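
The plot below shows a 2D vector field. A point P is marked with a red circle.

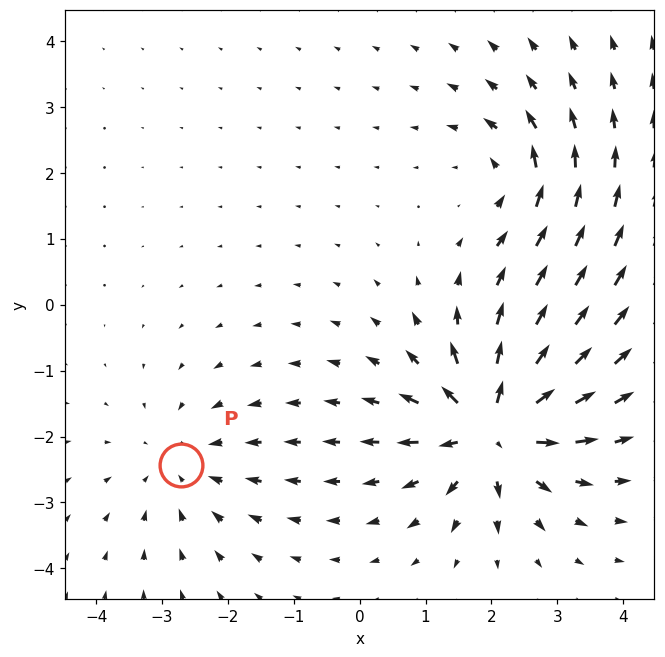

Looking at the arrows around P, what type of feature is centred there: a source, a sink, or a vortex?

sink

At P (-2.7, -2.4) the arrows converge inward. Divergence about -2, curl ≈0 — negative divergence with near-zero curl is a sink.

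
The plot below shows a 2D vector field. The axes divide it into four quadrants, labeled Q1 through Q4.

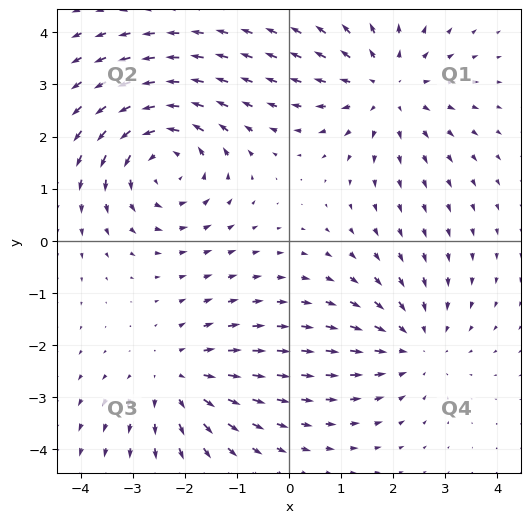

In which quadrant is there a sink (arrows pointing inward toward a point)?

Q4

The sink sits at approximately (2.4, -2.0), which lies in quadrant Q4. The divergence there is about -2, negative as expected for a sink.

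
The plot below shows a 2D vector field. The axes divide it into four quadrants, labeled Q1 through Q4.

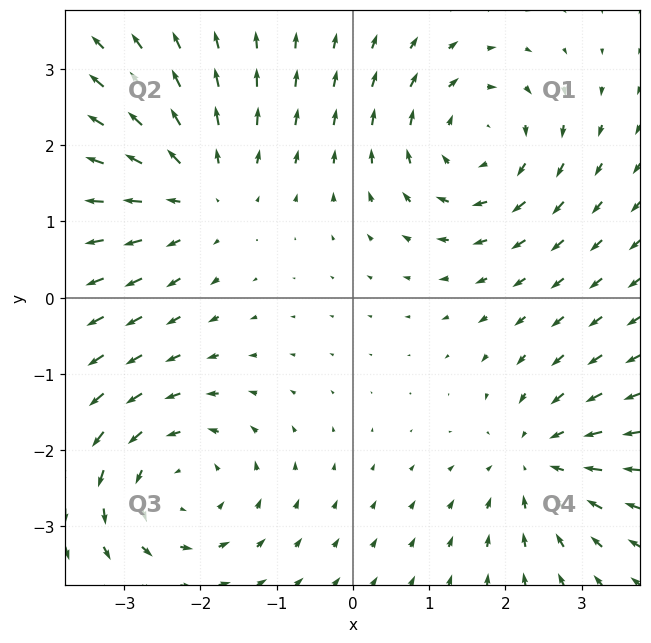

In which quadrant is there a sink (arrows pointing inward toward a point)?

Q4

The sink sits at approximately (2.4, -2.1), which lies in quadrant Q4. The divergence there is about -4, negative as expected for a sink.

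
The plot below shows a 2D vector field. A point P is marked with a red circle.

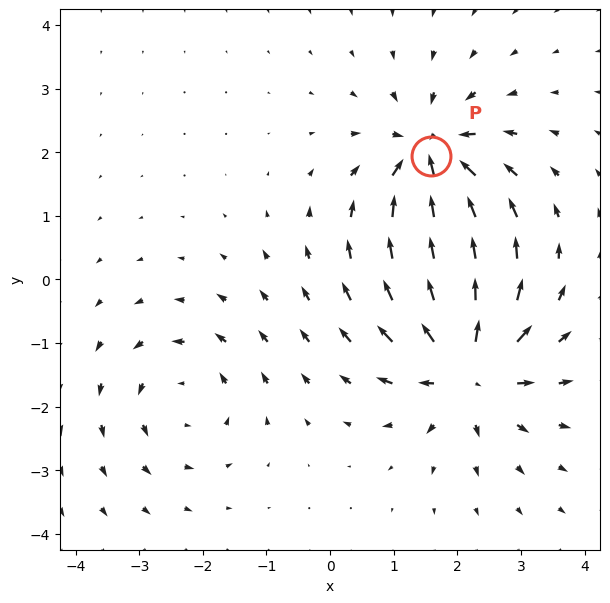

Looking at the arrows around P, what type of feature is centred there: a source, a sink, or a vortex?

At P (1.6, 1.9) the arrows converge inward. Divergence about -6, curl ≈0 — negative divergence with near-zero curl is a sink.

sink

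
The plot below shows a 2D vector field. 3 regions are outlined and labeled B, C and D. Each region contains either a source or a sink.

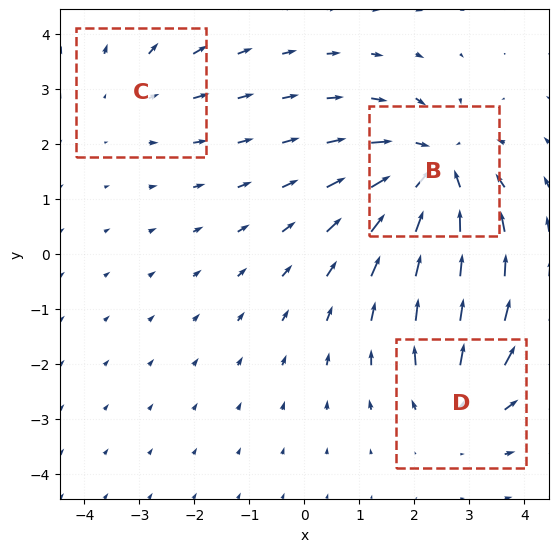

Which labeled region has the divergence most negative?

B

Divergence at each region's feature centre — B: about -5, C: about +2, D: about +3. Region B is most negative.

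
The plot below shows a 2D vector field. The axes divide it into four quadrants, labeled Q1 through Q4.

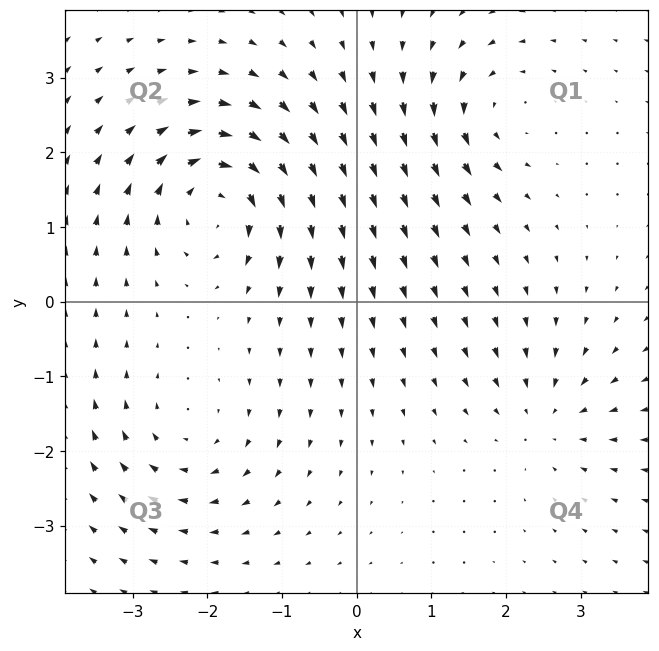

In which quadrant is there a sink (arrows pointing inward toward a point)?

Q4

The sink sits at approximately (2.6, -1.5), which lies in quadrant Q4. The divergence there is about -3, negative as expected for a sink.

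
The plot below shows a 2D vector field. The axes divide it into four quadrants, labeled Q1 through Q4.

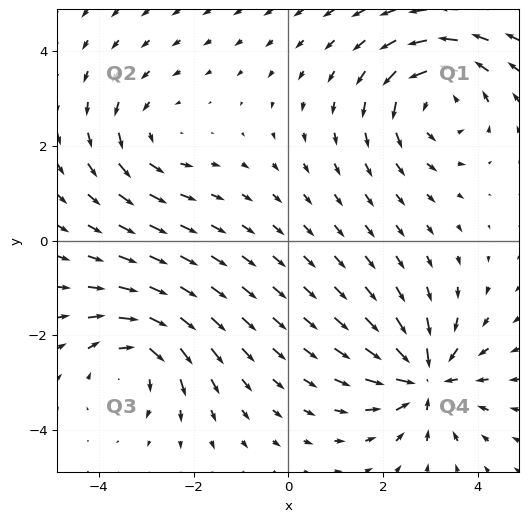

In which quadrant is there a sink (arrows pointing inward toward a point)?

Q4

The sink sits at approximately (2.9, -2.9), which lies in quadrant Q4. The divergence there is about -6, negative as expected for a sink.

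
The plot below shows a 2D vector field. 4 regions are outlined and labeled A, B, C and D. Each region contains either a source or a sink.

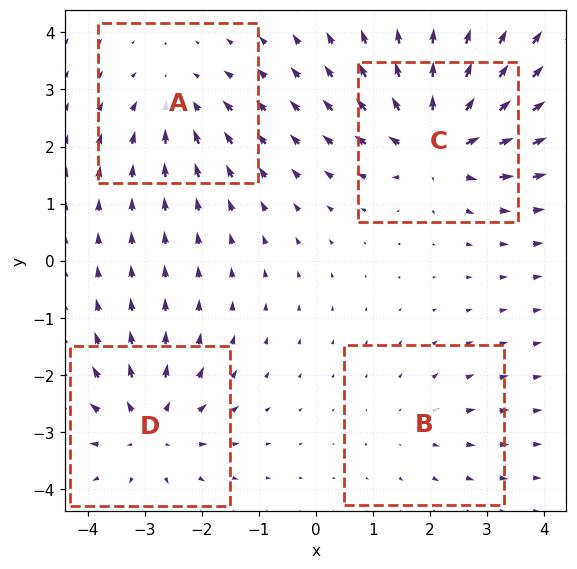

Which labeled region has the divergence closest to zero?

Divergence at each region's feature centre — A: about -4, B: about +2, C: about +7, D: about +5. Region B is closest to zero.

B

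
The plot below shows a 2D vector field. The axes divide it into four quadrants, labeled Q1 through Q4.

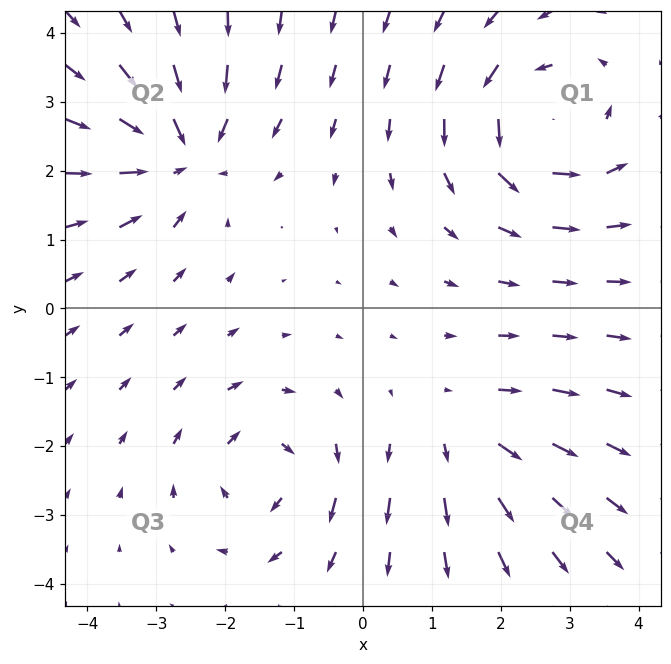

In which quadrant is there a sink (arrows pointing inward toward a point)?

The sink sits at approximately (-2.7, 2.3), which lies in quadrant Q2. The divergence there is about -5, negative as expected for a sink.

Q2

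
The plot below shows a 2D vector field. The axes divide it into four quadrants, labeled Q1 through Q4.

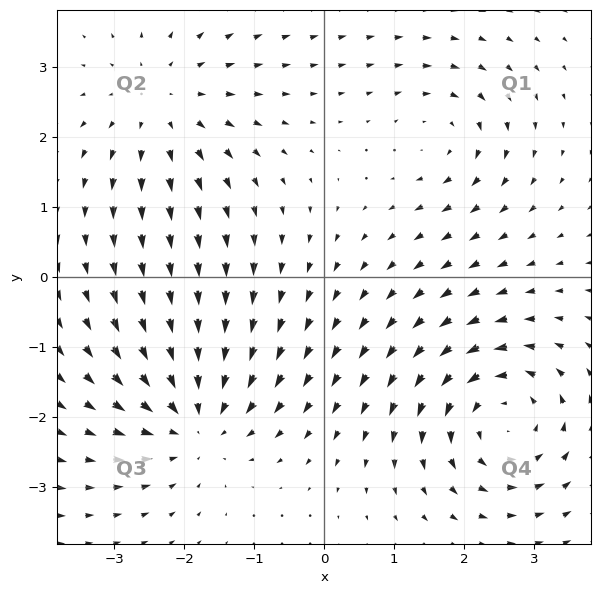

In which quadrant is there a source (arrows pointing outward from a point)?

Q2

The source sits at approximately (-2.3, 2.5), which lies in quadrant Q2. The divergence there is about +3, positive as expected for a source.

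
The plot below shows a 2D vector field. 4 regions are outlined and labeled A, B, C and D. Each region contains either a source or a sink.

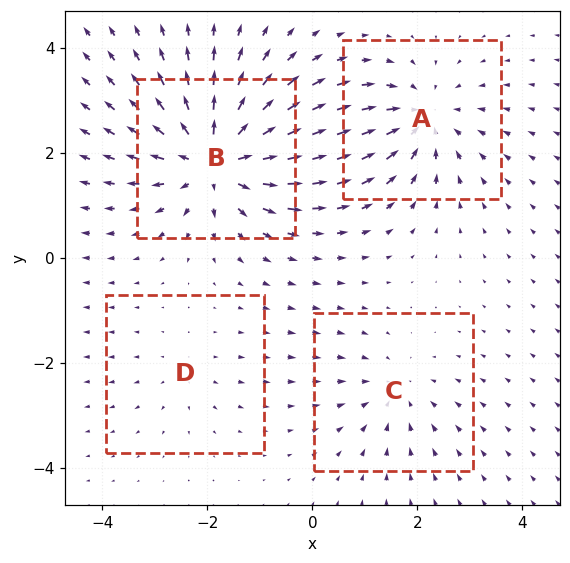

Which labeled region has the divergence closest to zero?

Divergence at each region's feature centre — A: about -4, B: about +7, C: about -3, D: about +2. Region D is closest to zero.

D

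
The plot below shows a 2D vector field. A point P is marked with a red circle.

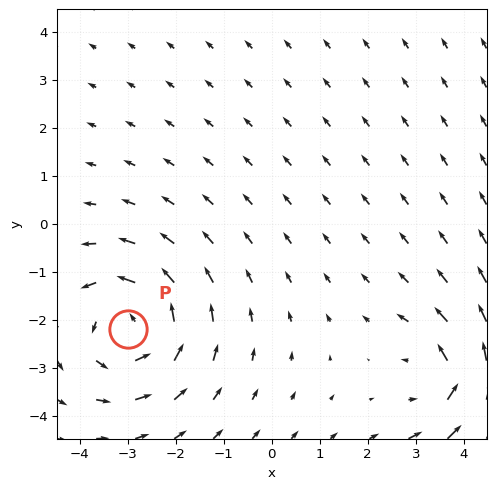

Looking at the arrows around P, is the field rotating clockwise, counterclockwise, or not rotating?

counterclockwise

Near P at (-3.0, -2.2) the arrows circulate counterclockwise. The curl (z-component) there is about +4; positive curl means counterclockwise rotation.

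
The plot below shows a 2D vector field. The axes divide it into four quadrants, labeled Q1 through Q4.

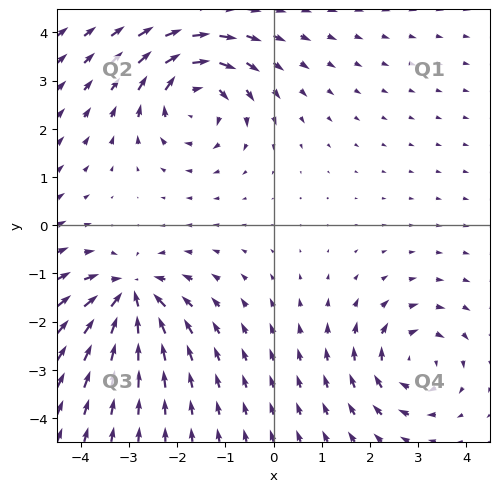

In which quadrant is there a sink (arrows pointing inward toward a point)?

The sink sits at approximately (-3.0, -1.5), which lies in quadrant Q3. The divergence there is about -6, negative as expected for a sink.

Q3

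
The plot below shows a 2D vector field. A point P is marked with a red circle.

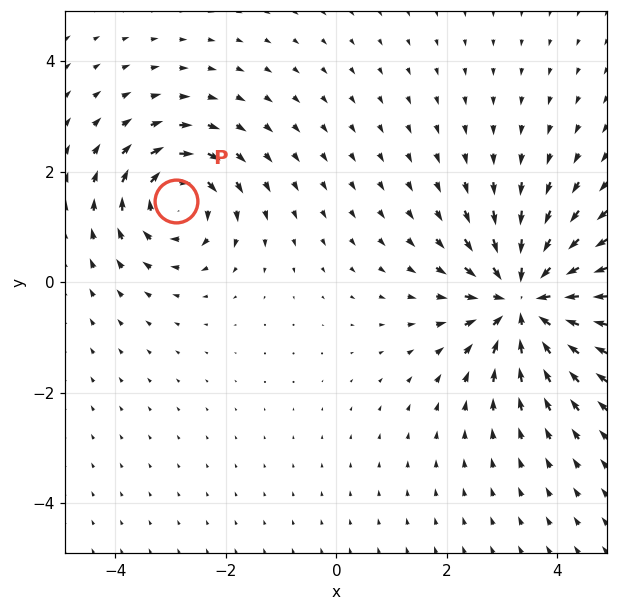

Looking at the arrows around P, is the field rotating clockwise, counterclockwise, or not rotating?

Near P at (-2.9, 1.5) the arrows circulate clockwise. The curl (z-component) there is about -4; negative curl means clockwise rotation.

clockwise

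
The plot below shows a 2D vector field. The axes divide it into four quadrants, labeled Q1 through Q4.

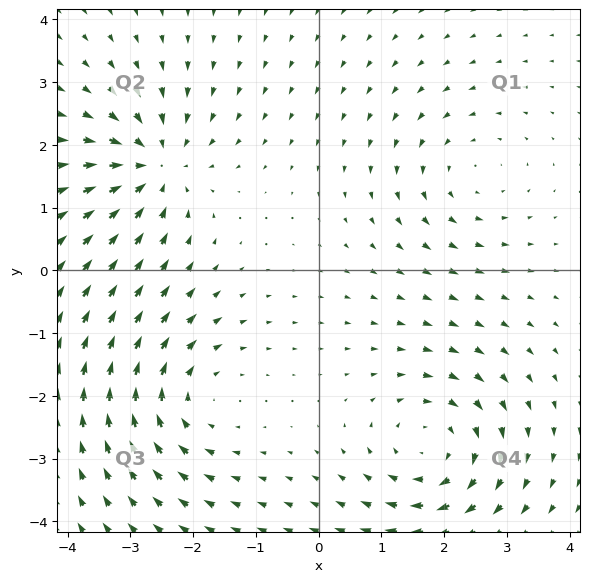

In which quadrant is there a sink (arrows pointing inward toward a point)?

The sink sits at approximately (-2.6, 1.7), which lies in quadrant Q2. The divergence there is about -5, negative as expected for a sink.

Q2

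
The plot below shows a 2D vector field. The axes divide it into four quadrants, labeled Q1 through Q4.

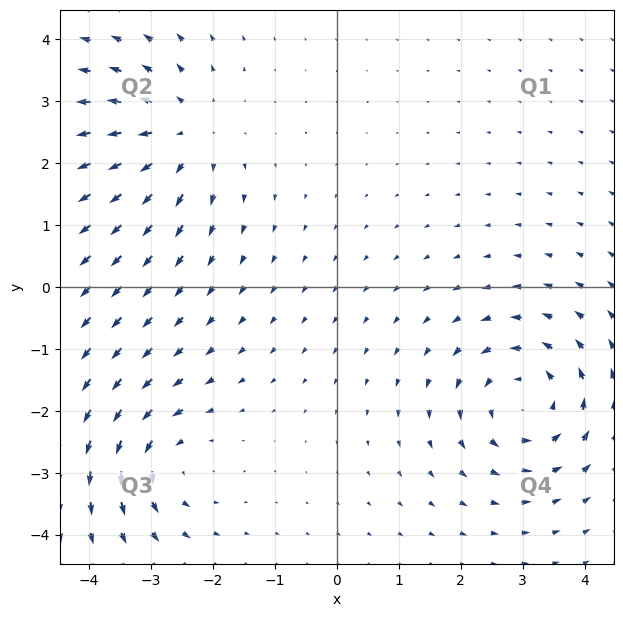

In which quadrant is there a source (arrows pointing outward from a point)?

Q2

The source sits at approximately (-2.5, 2.5), which lies in quadrant Q2. The divergence there is about +4, positive as expected for a source.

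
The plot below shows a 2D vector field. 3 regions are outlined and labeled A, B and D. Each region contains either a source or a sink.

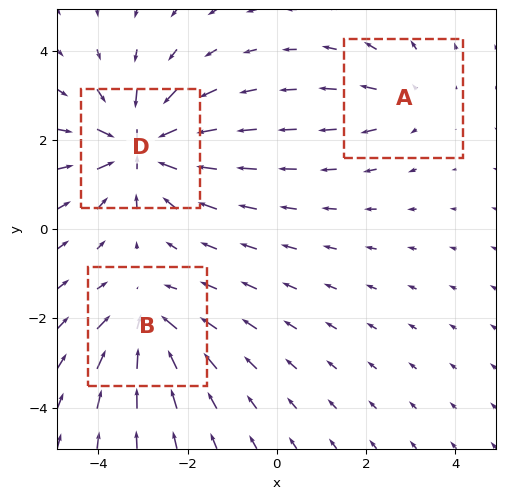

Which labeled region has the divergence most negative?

Divergence at each region's feature centre — A: about +2, B: about -3, D: about -5. Region D is most negative.

D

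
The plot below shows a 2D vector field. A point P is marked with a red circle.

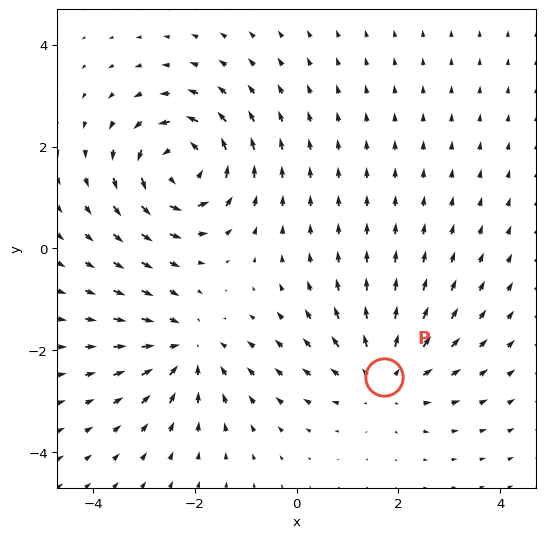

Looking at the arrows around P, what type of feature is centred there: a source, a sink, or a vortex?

source

At P (1.7, -2.5) the arrows spread outward. Divergence about +3, curl ≈0 — positive divergence with near-zero curl is a source.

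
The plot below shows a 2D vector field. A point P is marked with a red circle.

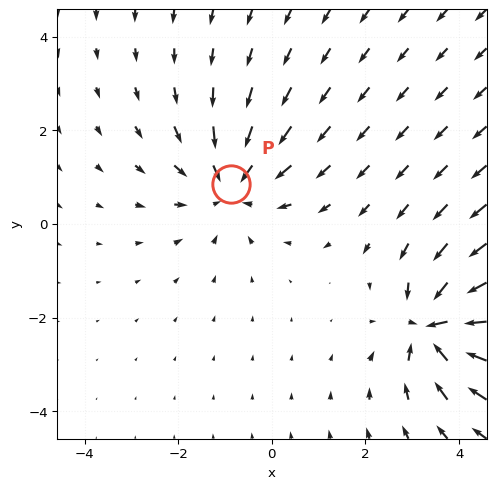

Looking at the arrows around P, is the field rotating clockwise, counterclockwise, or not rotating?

Near P at (-0.9, 0.9) the arrows show no circulation. The curl there is ≈0.

not rotating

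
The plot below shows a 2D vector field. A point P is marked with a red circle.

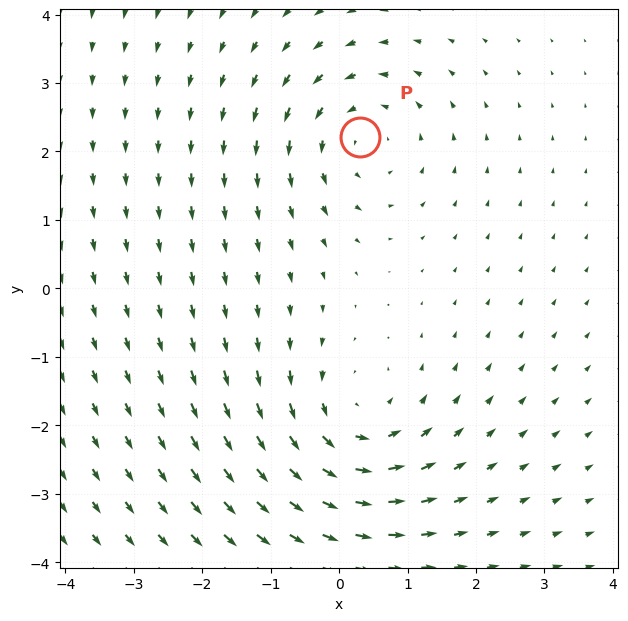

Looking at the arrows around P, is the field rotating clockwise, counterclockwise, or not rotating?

Near P at (0.3, 2.2) the arrows circulate counterclockwise. The curl (z-component) there is about +2; positive curl means counterclockwise rotation.

counterclockwise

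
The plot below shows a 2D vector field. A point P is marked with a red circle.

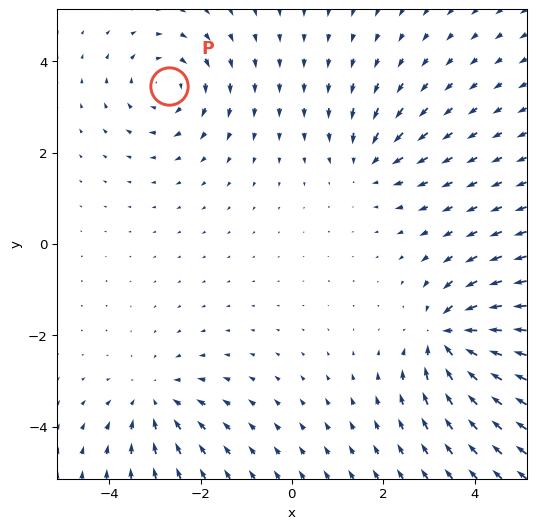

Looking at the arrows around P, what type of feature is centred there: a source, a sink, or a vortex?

vortex

At P (-2.7, 3.5) the arrows circulate clockwise. Divergence ≈0, curl about -4 — near-zero divergence with nonzero curl is a vortex.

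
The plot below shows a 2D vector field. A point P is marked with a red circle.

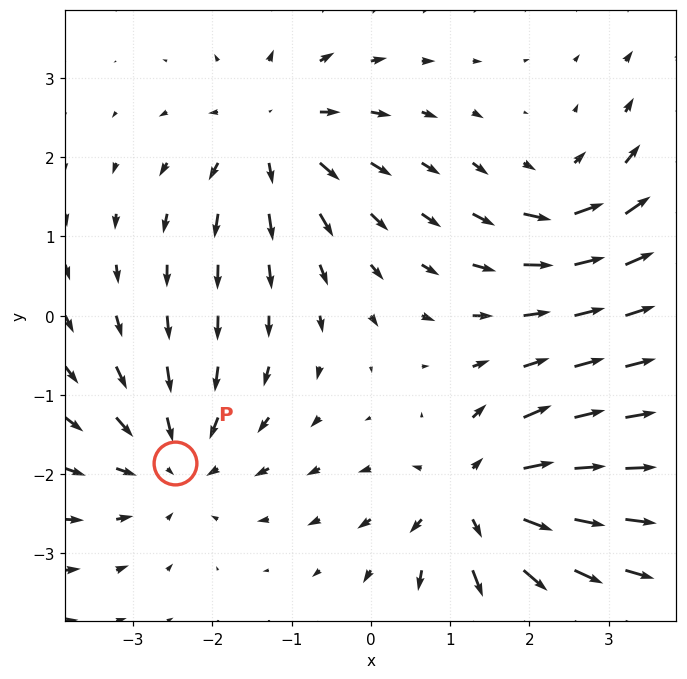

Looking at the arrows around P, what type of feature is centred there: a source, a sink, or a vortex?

At P (-2.5, -1.9) the arrows converge inward. Divergence about -3, curl ≈0 — negative divergence with near-zero curl is a sink.

sink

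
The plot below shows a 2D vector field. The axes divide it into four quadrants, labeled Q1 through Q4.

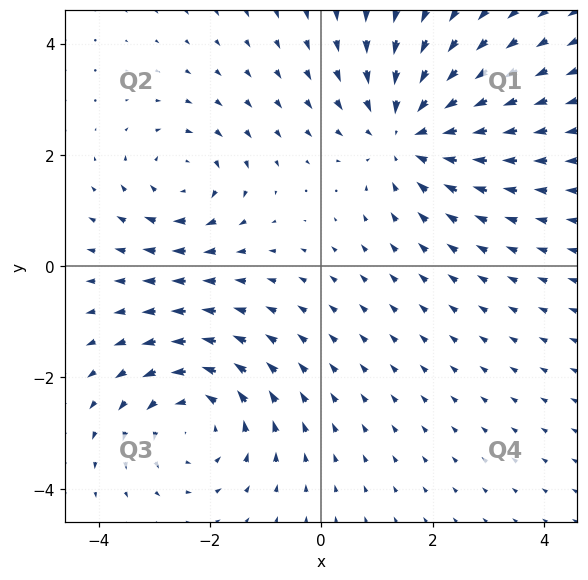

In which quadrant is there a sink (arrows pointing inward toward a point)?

Q1

The sink sits at approximately (1.6, 2.4), which lies in quadrant Q1. The divergence there is about -4, negative as expected for a sink.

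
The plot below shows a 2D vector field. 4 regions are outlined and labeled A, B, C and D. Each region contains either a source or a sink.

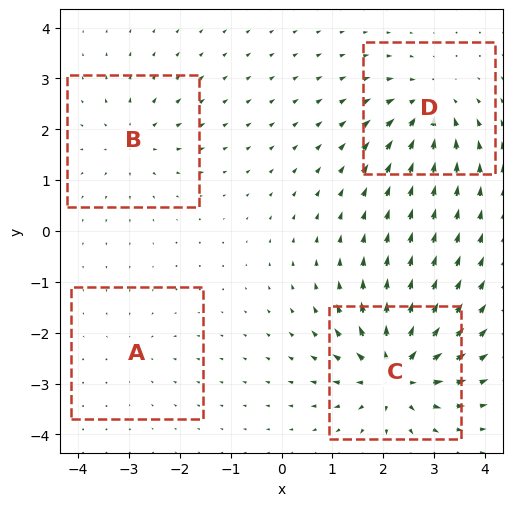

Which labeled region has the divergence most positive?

C

Divergence at each region's feature centre — A: about -3, B: about +4, C: about +9, D: about -6. Region C is most positive.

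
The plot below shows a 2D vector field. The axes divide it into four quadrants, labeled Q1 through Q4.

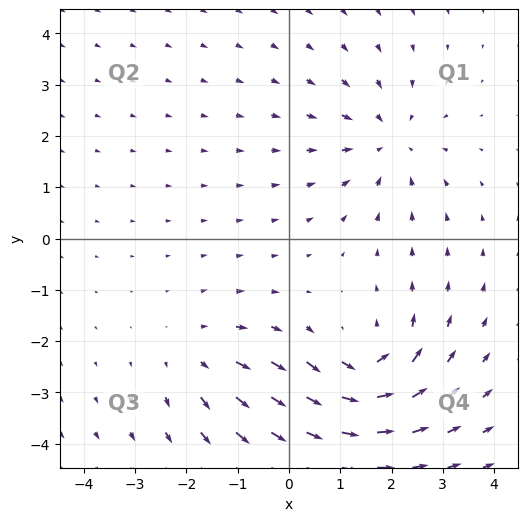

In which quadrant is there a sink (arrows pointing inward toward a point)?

The sink sits at approximately (1.9, 1.9), which lies in quadrant Q1. The divergence there is about -3, negative as expected for a sink.

Q1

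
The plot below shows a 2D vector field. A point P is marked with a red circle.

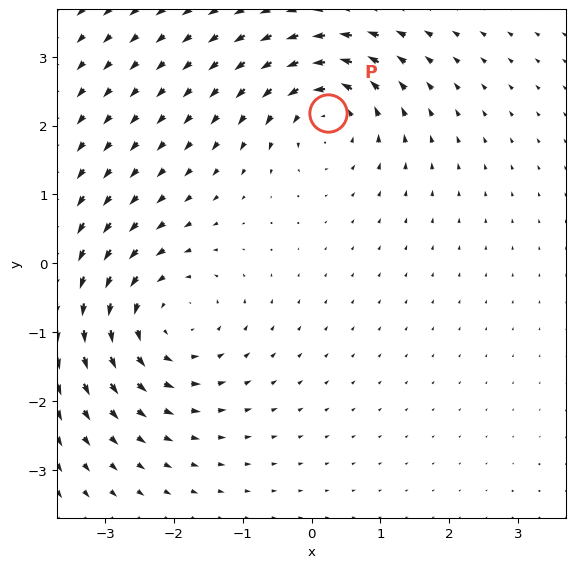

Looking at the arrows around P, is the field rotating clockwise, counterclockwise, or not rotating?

counterclockwise

Near P at (0.2, 2.2) the arrows circulate counterclockwise. The curl (z-component) there is about +5; positive curl means counterclockwise rotation.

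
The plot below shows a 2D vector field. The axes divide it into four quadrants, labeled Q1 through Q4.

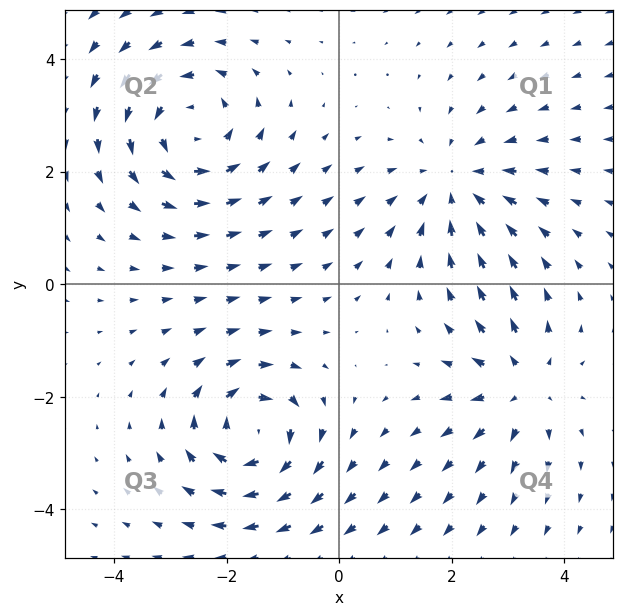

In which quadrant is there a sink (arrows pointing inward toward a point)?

Q1

The sink sits at approximately (2.1, 1.8), which lies in quadrant Q1. The divergence there is about -3, negative as expected for a sink.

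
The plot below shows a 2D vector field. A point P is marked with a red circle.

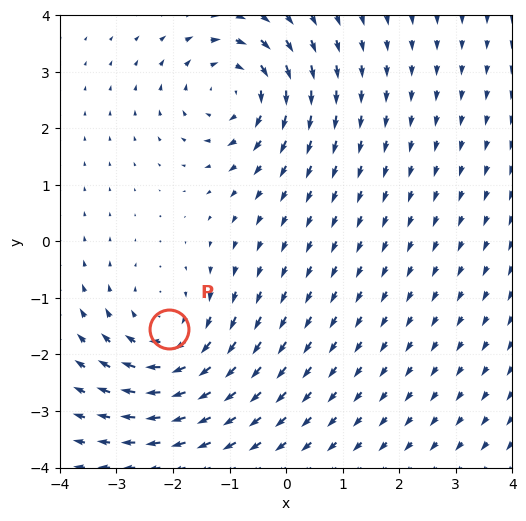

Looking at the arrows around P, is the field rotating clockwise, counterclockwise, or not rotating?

clockwise

Near P at (-2.1, -1.6) the arrows circulate clockwise. The curl (z-component) there is about -3; negative curl means clockwise rotation.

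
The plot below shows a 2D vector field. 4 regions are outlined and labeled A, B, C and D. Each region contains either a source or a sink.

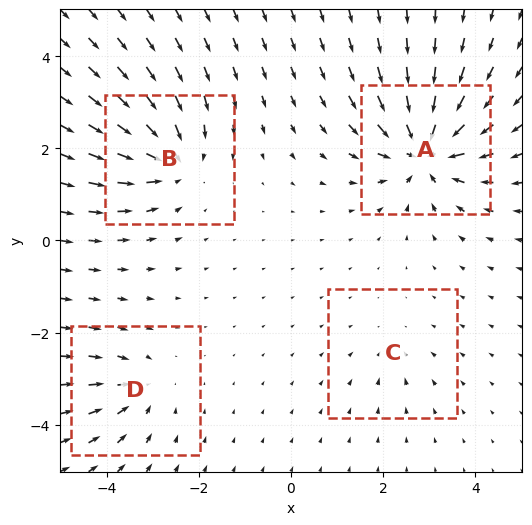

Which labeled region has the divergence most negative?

Divergence at each region's feature centre — A: about -9, B: about -6, C: about -2, D: about -4. Region A is most negative.

A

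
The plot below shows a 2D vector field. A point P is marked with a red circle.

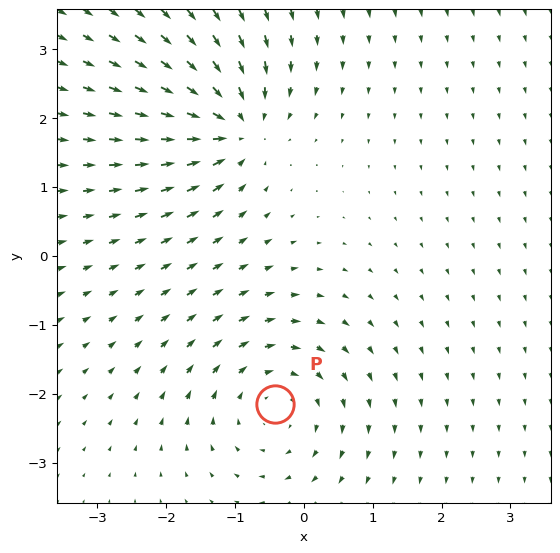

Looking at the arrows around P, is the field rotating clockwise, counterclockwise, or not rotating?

clockwise

Near P at (-0.4, -2.2) the arrows circulate clockwise. The curl (z-component) there is about -3; negative curl means clockwise rotation.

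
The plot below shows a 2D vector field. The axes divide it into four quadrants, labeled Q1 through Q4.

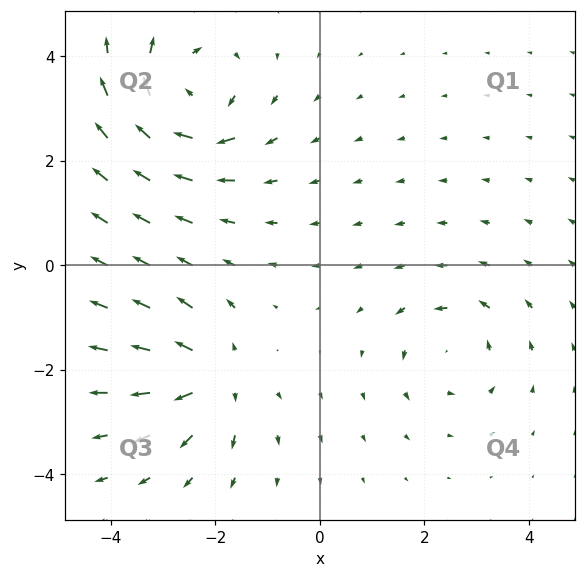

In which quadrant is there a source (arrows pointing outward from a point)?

Q3

The source sits at approximately (-2.0, -2.1), which lies in quadrant Q3. The divergence there is about +5, positive as expected for a source.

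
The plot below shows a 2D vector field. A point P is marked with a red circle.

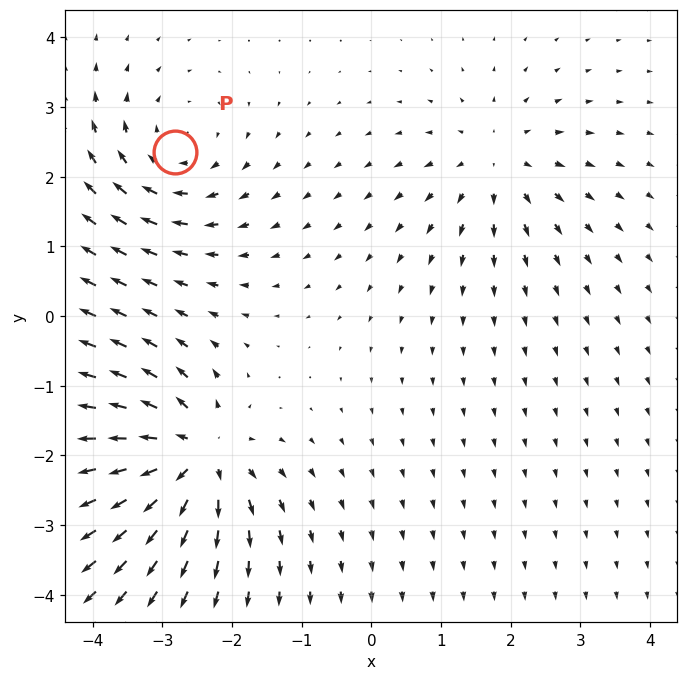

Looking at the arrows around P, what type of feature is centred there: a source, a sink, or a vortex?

At P (-2.8, 2.4) the arrows circulate clockwise. Divergence ≈0, curl about -3 — near-zero divergence with nonzero curl is a vortex.

vortex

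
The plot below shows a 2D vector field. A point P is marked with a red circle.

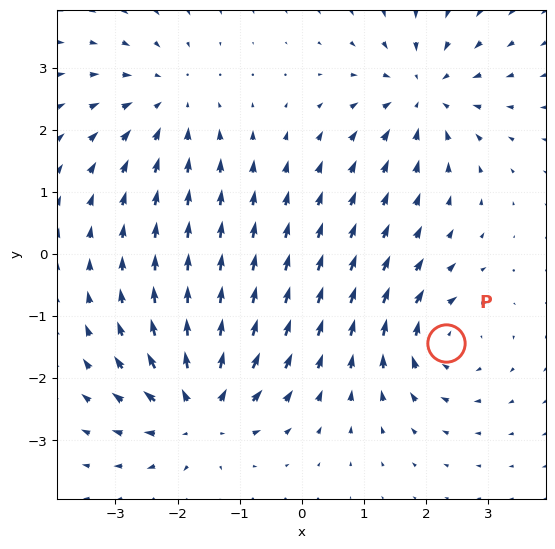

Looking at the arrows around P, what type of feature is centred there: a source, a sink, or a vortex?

At P (2.3, -1.4) the arrows circulate clockwise. Divergence ≈0, curl about -5 — near-zero divergence with nonzero curl is a vortex.

vortex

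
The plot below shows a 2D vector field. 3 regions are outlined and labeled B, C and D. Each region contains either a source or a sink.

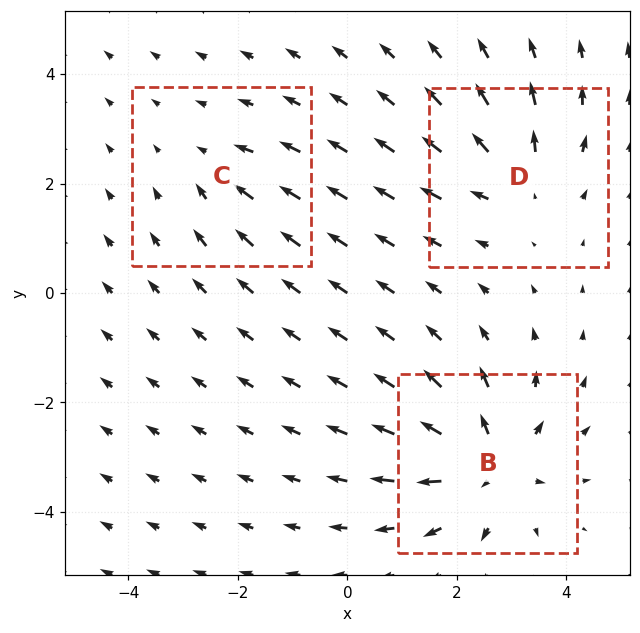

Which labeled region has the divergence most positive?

B

Divergence at each region's feature centre — B: about +5, C: about -2, D: about +3. Region B is most positive.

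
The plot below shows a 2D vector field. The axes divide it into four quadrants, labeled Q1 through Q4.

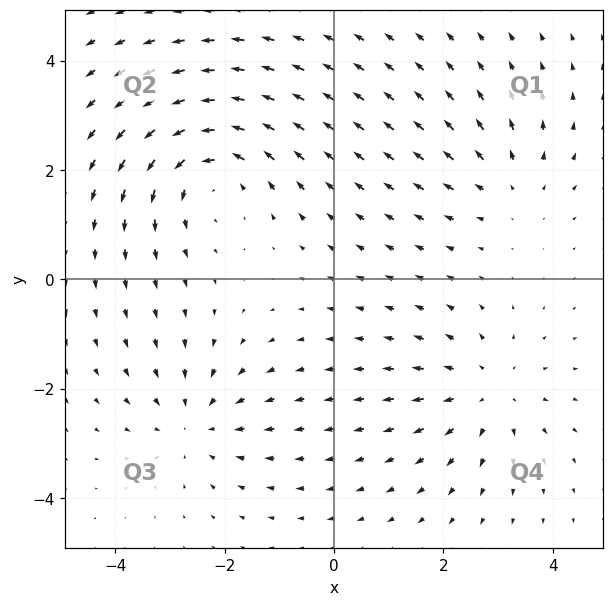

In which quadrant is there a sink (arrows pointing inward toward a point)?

Q3

The sink sits at approximately (-2.5, -2.6), which lies in quadrant Q3. The divergence there is about -3, negative as expected for a sink.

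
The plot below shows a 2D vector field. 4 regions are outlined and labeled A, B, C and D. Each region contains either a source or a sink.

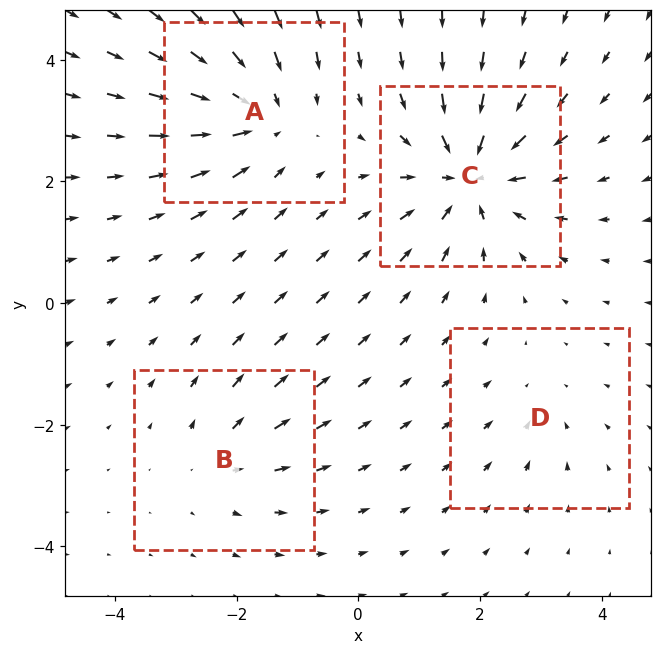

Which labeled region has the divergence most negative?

C

Divergence at each region's feature centre — A: about -6, B: about +3, C: about -7, D: about -2. Region C is most negative.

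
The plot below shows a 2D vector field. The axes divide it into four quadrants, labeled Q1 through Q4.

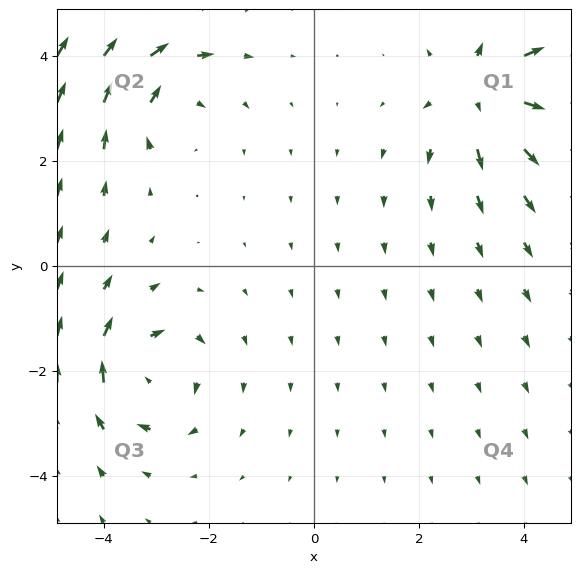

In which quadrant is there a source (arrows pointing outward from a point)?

The source sits at approximately (3.3, 3.3), which lies in quadrant Q1. The divergence there is about +4, positive as expected for a source.

Q1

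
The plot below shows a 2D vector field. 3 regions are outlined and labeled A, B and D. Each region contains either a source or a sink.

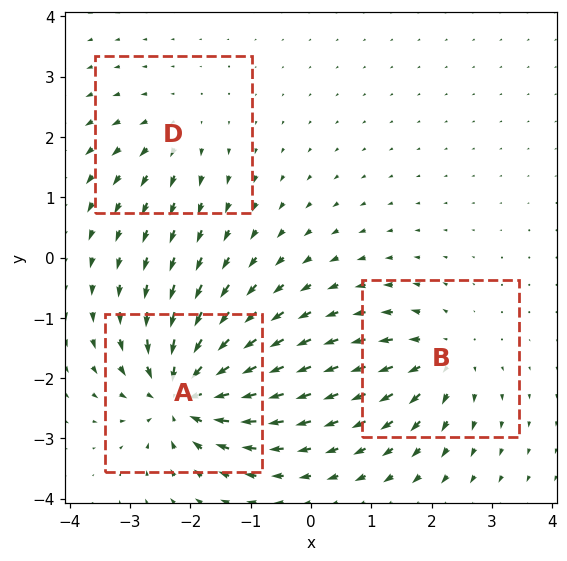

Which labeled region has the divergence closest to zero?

D

Divergence at each region's feature centre — A: about -7, B: about +4, D: about +3. Region D is closest to zero.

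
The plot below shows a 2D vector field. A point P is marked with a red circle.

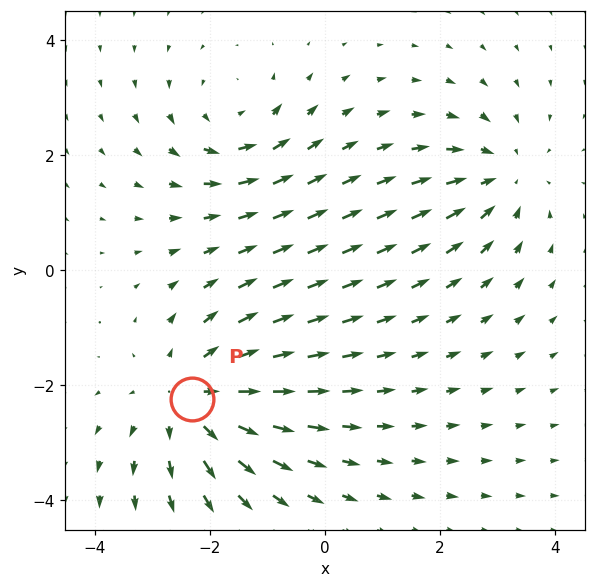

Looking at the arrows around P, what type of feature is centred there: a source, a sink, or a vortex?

At P (-2.3, -2.2) the arrows spread outward. Divergence about +4, curl ≈0 — positive divergence with near-zero curl is a source.

source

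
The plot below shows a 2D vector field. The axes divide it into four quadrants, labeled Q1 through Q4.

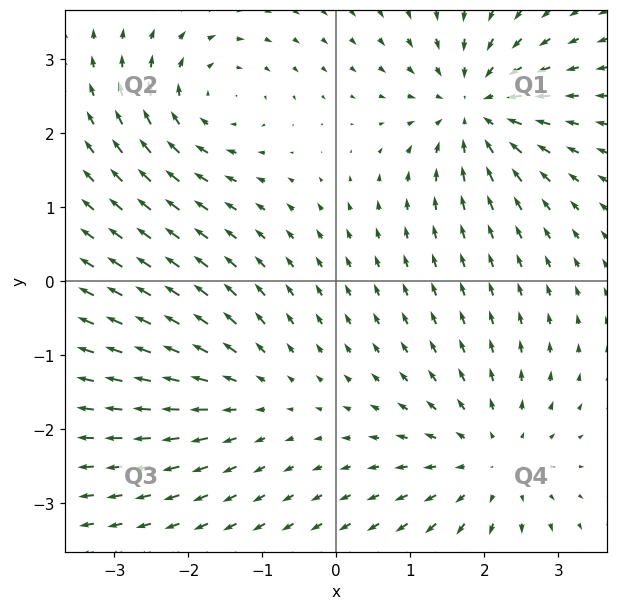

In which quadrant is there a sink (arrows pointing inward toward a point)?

The sink sits at approximately (1.9, 2.3), which lies in quadrant Q1. The divergence there is about -6, negative as expected for a sink.

Q1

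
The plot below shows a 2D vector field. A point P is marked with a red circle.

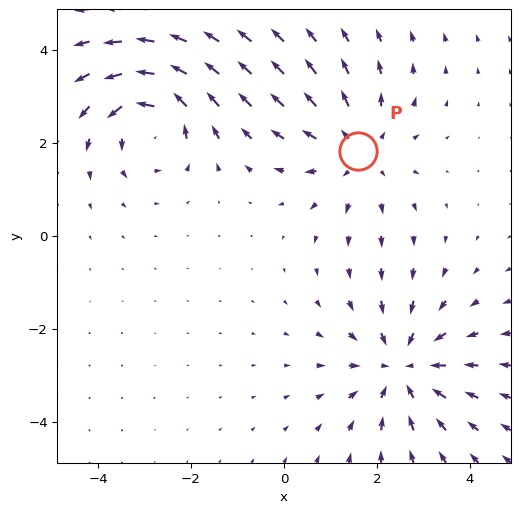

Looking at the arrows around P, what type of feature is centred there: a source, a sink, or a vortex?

At P (1.6, 1.8) the arrows spread outward. Divergence about +3, curl ≈0 — positive divergence with near-zero curl is a source.

source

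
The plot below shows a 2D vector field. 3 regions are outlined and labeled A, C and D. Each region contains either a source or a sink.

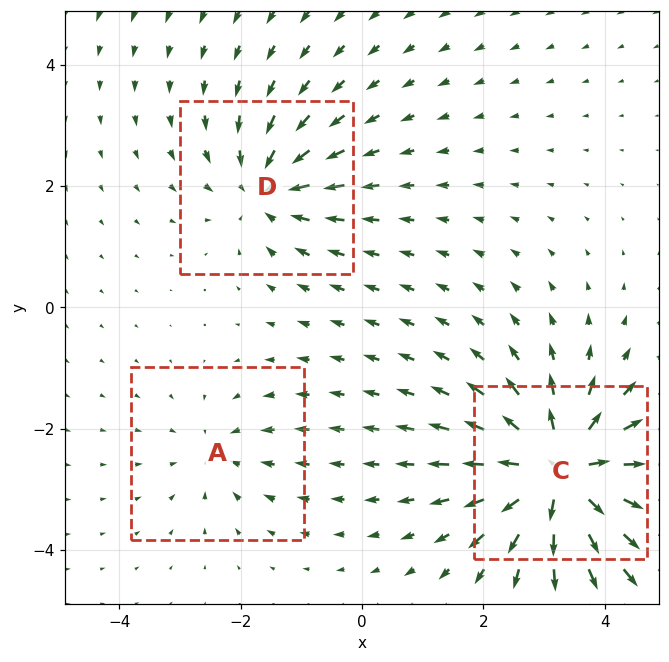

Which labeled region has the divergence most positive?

Divergence at each region's feature centre — A: about -2, C: about +6, D: about -4. Region C is most positive.

C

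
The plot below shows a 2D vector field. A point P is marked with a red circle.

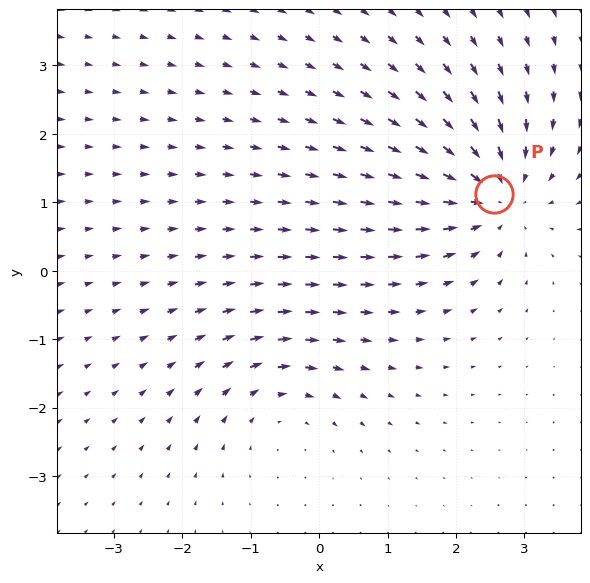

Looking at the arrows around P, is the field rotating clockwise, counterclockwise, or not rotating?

not rotating

Near P at (2.6, 1.1) the arrows show no circulation. The curl there is ≈0.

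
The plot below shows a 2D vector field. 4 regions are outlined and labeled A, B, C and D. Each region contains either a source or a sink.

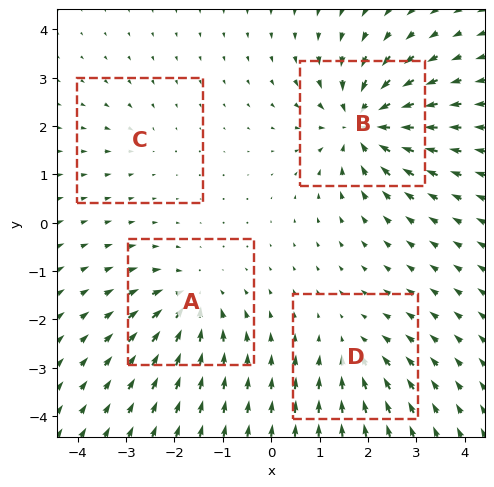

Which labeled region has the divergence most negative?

B

Divergence at each region's feature centre — A: about -6, B: about -9, C: about -2, D: about -4. Region B is most negative.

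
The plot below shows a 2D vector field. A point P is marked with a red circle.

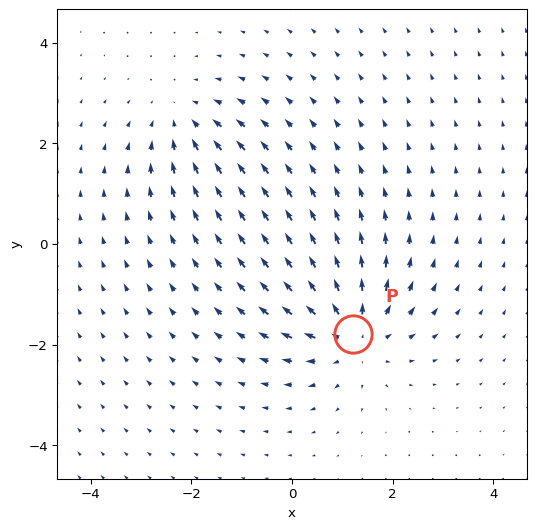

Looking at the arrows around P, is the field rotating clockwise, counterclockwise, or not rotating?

Near P at (1.2, -1.8) the arrows show no circulation. The curl there is ≈0.

not rotating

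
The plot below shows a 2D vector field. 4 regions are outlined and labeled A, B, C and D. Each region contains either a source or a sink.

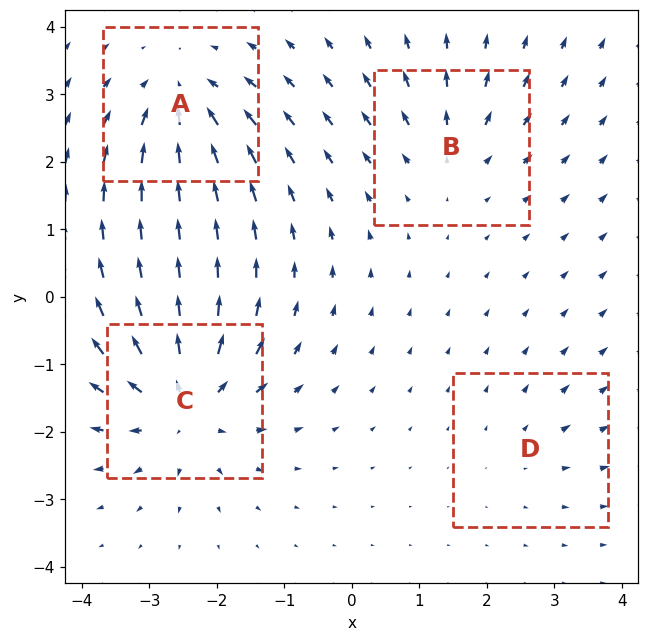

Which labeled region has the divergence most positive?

Divergence at each region's feature centre — A: about -5, B: about +4, C: about +7, D: about +2. Region C is most positive.

C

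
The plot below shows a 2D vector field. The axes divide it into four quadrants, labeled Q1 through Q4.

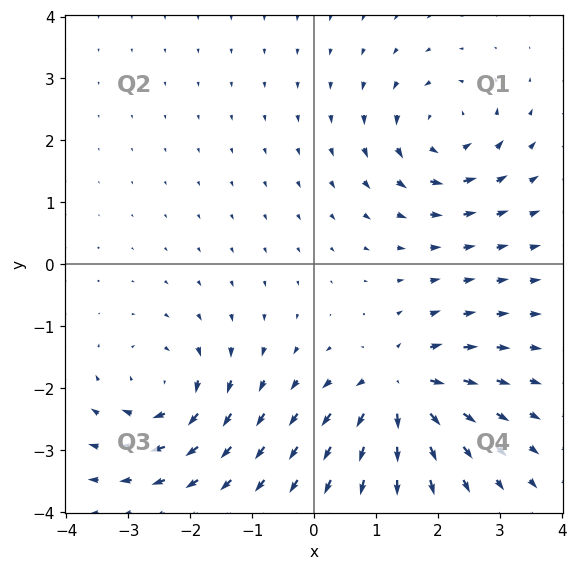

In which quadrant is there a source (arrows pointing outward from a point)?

The source sits at approximately (1.4, -2.0), which lies in quadrant Q4. The divergence there is about +7, positive as expected for a source.

Q4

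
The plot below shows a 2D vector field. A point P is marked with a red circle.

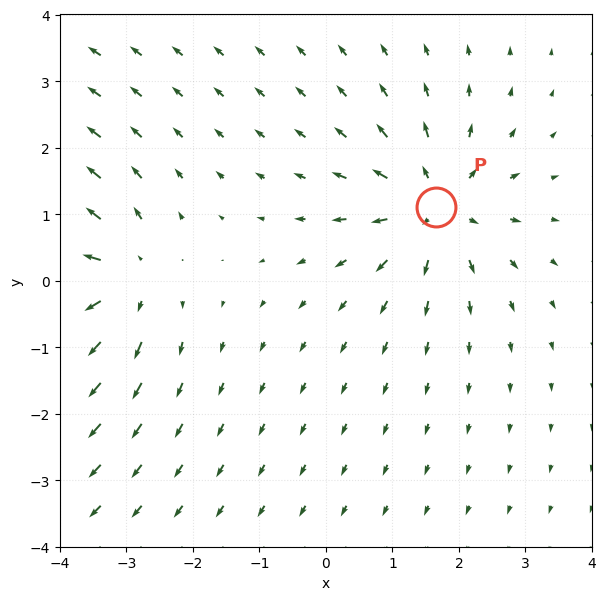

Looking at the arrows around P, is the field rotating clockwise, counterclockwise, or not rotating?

not rotating

Near P at (1.7, 1.1) the arrows show no circulation. The curl there is ≈0.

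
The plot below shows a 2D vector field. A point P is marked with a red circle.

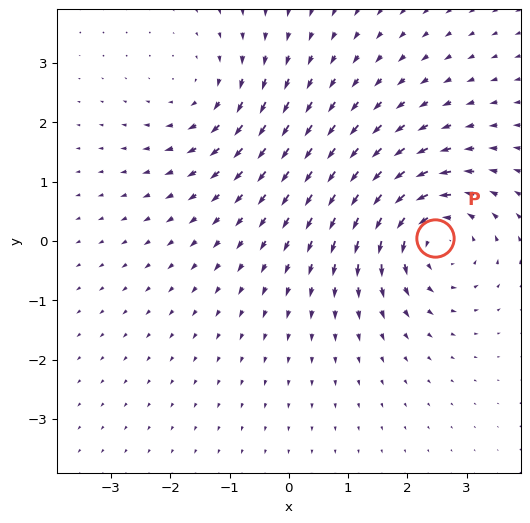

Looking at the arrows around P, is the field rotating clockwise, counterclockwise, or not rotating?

counterclockwise

Near P at (2.5, 0.1) the arrows circulate counterclockwise. The curl (z-component) there is about +5; positive curl means counterclockwise rotation.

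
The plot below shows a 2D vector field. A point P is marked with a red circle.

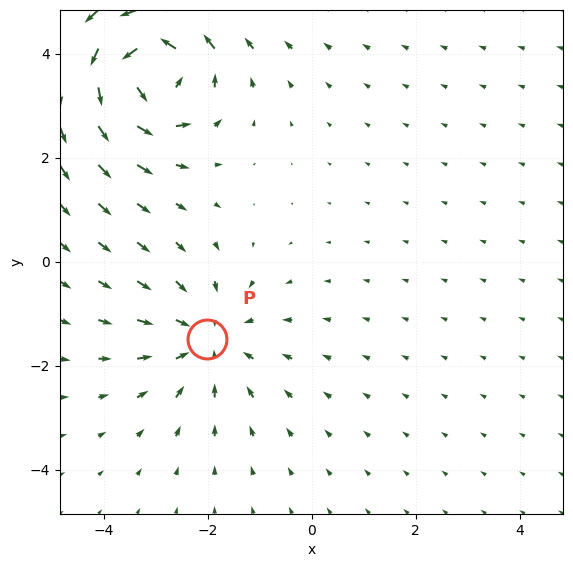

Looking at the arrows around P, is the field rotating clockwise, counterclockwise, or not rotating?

not rotating

Near P at (-2.0, -1.5) the arrows show no circulation. The curl there is ≈0.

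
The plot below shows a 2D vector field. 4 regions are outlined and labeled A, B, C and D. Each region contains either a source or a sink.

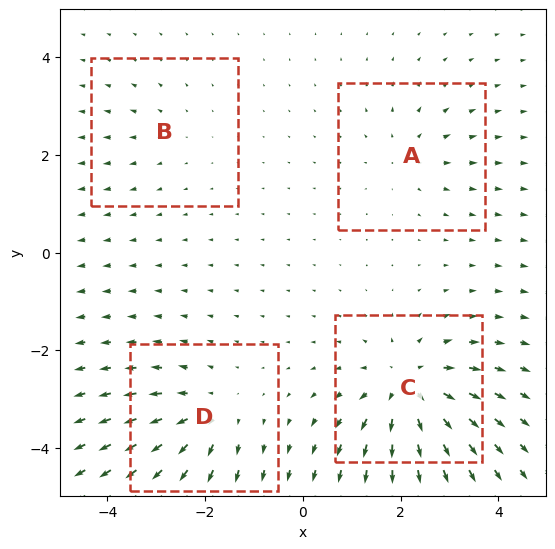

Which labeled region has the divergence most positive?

Divergence at each region's feature centre — A: about +3, B: about +2, C: about +7, D: about +5. Region C is most positive.

C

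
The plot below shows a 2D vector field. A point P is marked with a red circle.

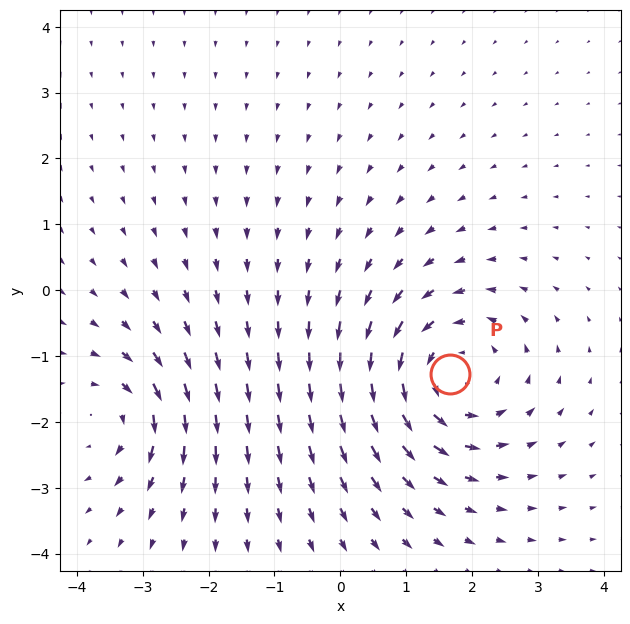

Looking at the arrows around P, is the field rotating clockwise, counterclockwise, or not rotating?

Near P at (1.7, -1.3) the arrows circulate counterclockwise. The curl (z-component) there is about +4; positive curl means counterclockwise rotation.

counterclockwise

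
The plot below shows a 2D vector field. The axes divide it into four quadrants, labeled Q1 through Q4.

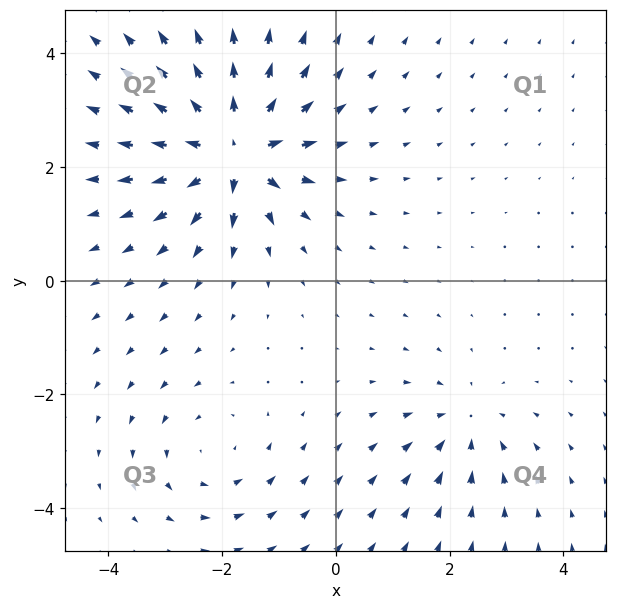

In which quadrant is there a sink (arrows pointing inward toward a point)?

The sink sits at approximately (2.3, -2.5), which lies in quadrant Q4. The divergence there is about -3, negative as expected for a sink.

Q4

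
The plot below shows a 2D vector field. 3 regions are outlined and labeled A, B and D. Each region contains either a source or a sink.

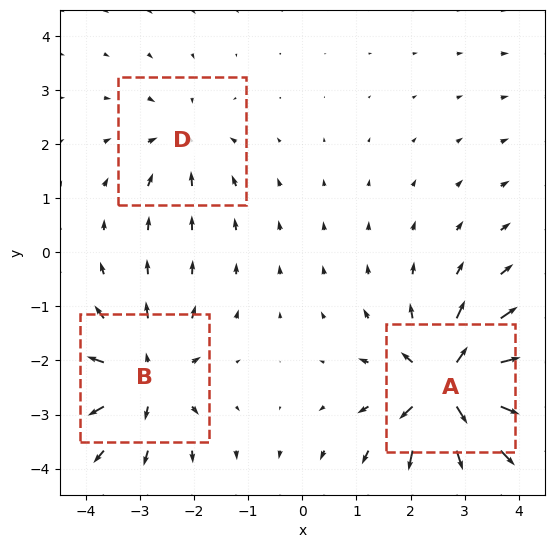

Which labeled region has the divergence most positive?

A

Divergence at each region's feature centre — A: about +6, B: about +4, D: about -3. Region A is most positive.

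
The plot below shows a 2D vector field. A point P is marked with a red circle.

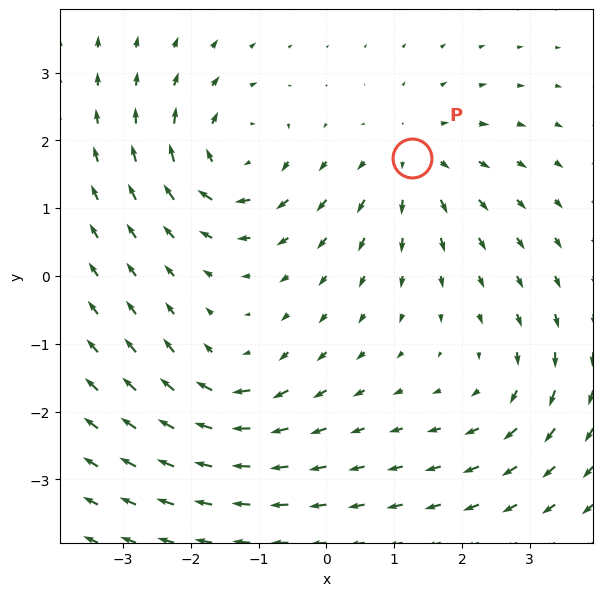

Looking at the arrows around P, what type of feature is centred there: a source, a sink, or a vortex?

At P (1.3, 1.7) the arrows spread outward. Divergence about +4, curl ≈0 — positive divergence with near-zero curl is a source.

source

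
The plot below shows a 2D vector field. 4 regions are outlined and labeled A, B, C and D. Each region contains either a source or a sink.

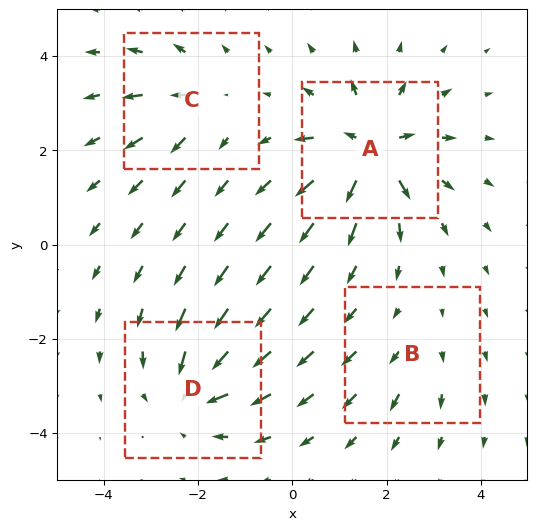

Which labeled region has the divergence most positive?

A

Divergence at each region's feature centre — A: about +8, B: about +2, C: about +4, D: about -6. Region A is most positive.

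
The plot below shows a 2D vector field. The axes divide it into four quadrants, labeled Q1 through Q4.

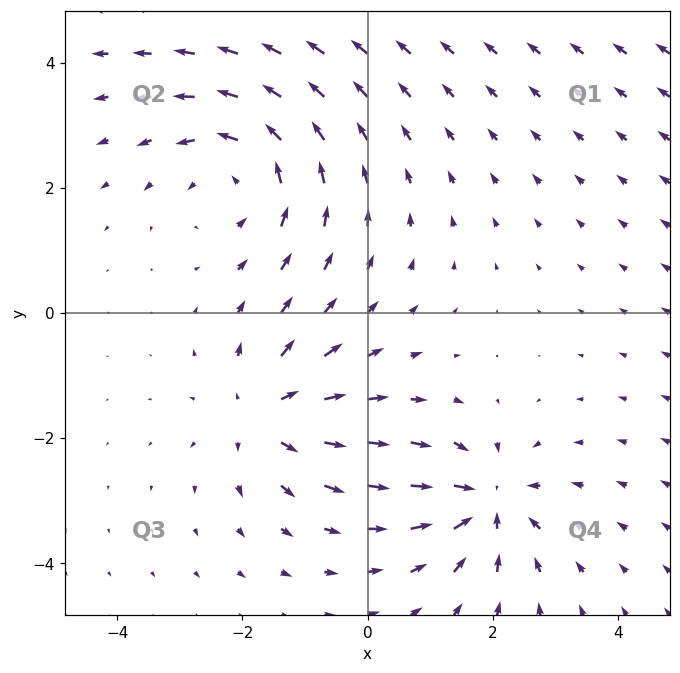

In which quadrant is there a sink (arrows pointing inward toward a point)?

Q4

The sink sits at approximately (1.9, -3.0), which lies in quadrant Q4. The divergence there is about -5, negative as expected for a sink.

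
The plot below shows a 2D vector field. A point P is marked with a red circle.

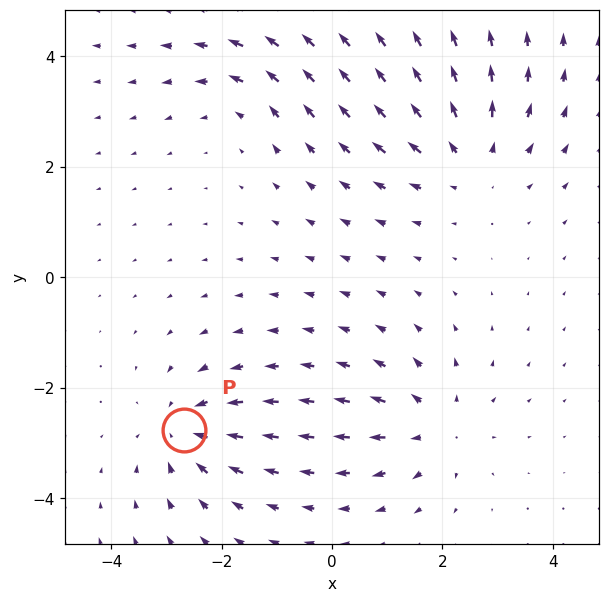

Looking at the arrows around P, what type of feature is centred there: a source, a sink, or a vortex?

At P (-2.7, -2.8) the arrows converge inward. Divergence about -5, curl ≈0 — negative divergence with near-zero curl is a sink.

sink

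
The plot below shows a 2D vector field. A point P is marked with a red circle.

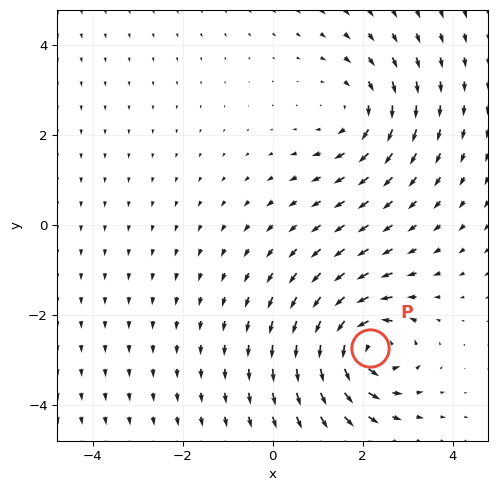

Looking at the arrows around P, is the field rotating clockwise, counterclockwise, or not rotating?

counterclockwise

Near P at (2.2, -2.7) the arrows circulate counterclockwise. The curl (z-component) there is about +5; positive curl means counterclockwise rotation.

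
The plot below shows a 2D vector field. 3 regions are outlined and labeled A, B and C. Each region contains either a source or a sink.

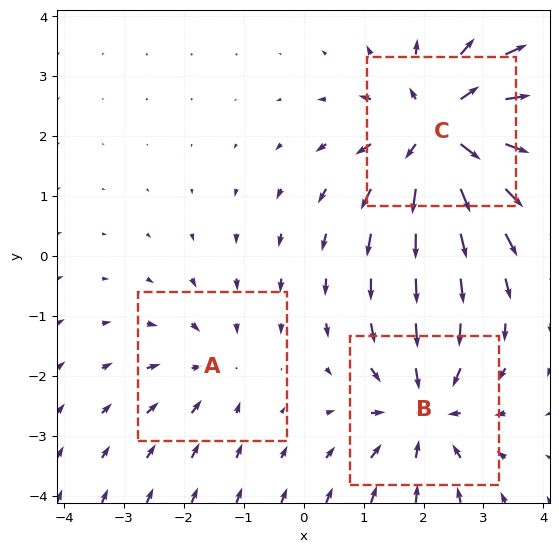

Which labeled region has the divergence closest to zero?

Divergence at each region's feature centre — A: about -2, B: about -4, C: about +5. Region A is closest to zero.

A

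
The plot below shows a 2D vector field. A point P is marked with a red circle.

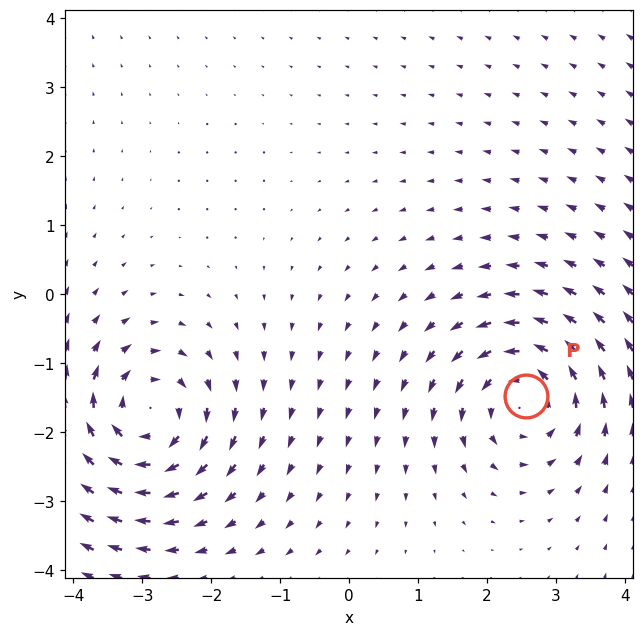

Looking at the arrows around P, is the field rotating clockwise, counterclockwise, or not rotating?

Near P at (2.6, -1.5) the arrows circulate counterclockwise. The curl (z-component) there is about +5; positive curl means counterclockwise rotation.

counterclockwise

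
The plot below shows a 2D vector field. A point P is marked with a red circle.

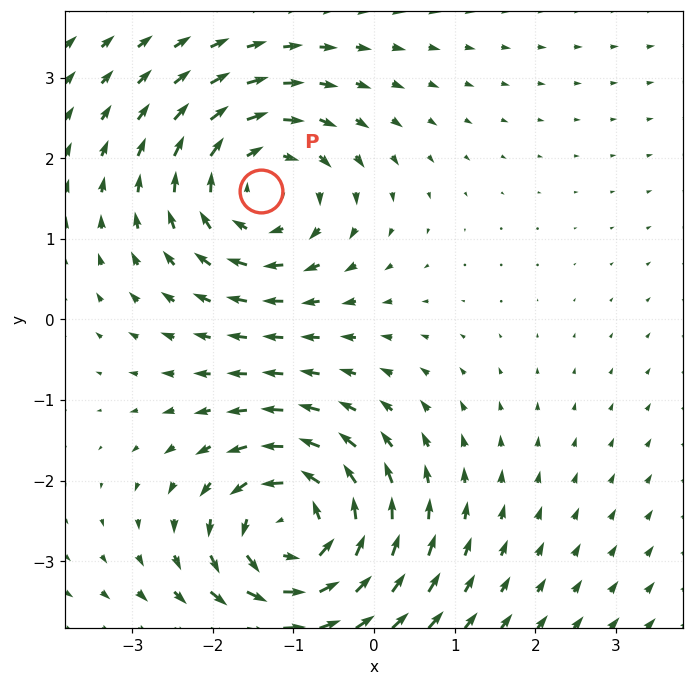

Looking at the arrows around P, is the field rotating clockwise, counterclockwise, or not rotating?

Near P at (-1.4, 1.6) the arrows circulate clockwise. The curl (z-component) there is about -3; negative curl means clockwise rotation.

clockwise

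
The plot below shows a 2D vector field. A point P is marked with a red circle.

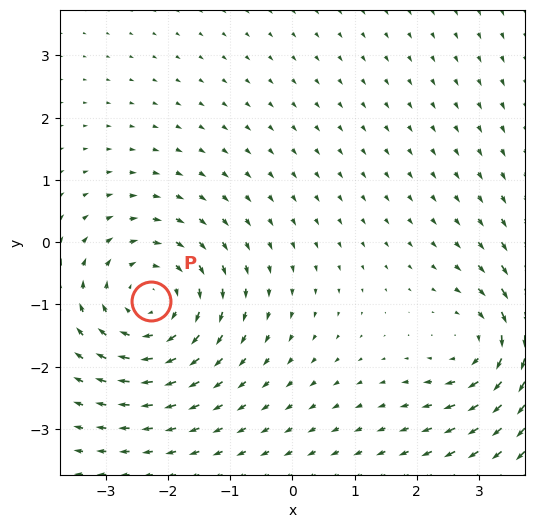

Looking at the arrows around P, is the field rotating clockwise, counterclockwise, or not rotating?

Near P at (-2.3, -0.9) the arrows circulate clockwise. The curl (z-component) there is about -4; negative curl means clockwise rotation.

clockwise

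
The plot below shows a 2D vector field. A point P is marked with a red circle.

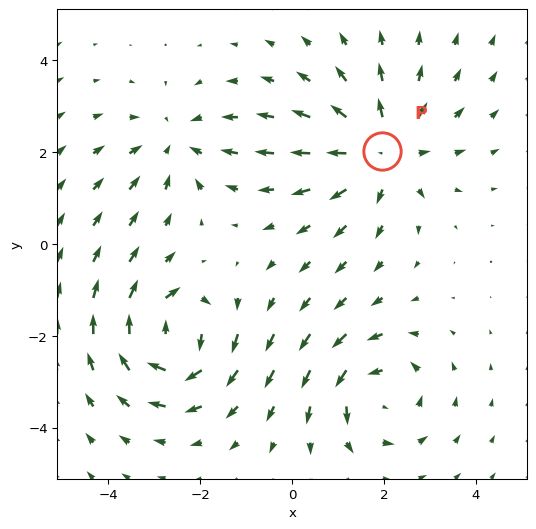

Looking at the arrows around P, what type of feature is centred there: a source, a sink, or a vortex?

source

At P (2.0, 2.0) the arrows spread outward. Divergence about +4, curl ≈0 — positive divergence with near-zero curl is a source.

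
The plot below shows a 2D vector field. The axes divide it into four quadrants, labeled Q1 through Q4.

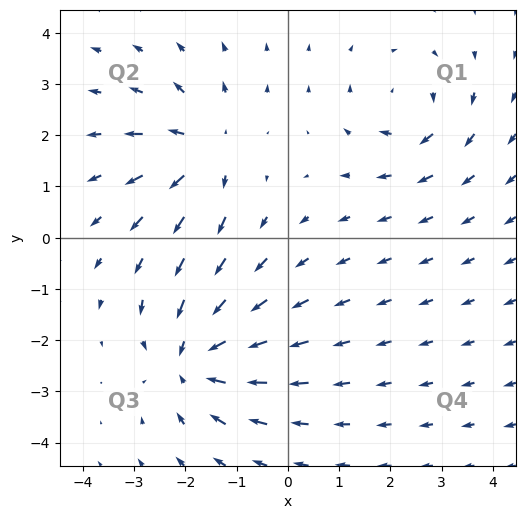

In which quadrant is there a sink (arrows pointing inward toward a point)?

Q3

The sink sits at approximately (-1.8, -2.4), which lies in quadrant Q3. The divergence there is about -5, negative as expected for a sink.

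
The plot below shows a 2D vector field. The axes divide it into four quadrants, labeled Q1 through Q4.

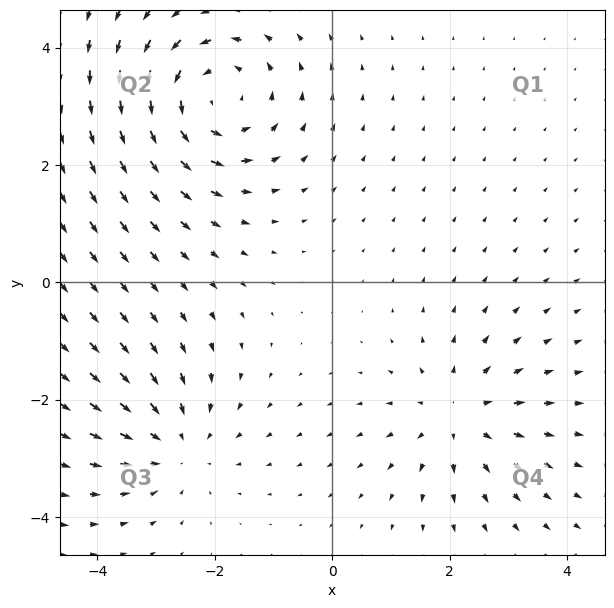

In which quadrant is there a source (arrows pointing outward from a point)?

Q4

The source sits at approximately (2.2, -2.3), which lies in quadrant Q4. The divergence there is about +3, positive as expected for a source.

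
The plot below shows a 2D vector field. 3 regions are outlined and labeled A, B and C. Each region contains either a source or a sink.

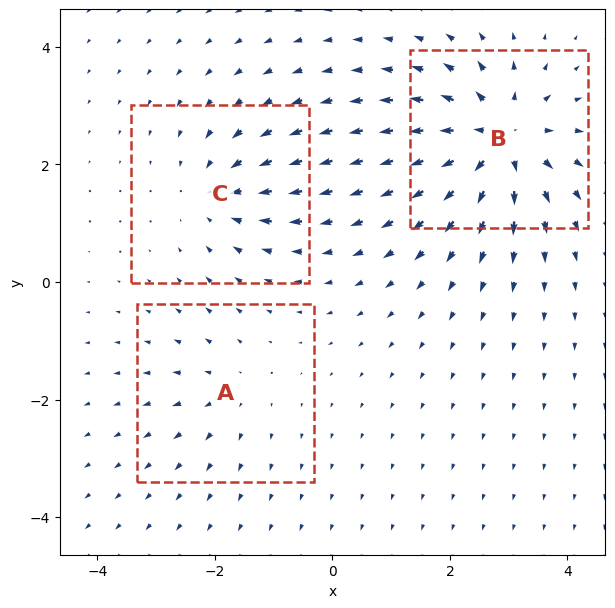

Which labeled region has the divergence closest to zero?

A

Divergence at each region's feature centre — A: about +2, B: about +6, C: about -3. Region A is closest to zero.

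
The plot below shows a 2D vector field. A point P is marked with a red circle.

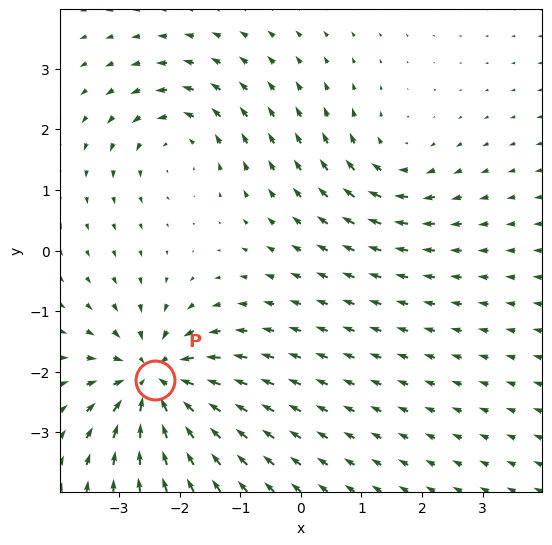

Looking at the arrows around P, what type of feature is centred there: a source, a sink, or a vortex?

At P (-2.4, -2.1) the arrows converge inward. Divergence about -7, curl ≈0 — negative divergence with near-zero curl is a sink.

sink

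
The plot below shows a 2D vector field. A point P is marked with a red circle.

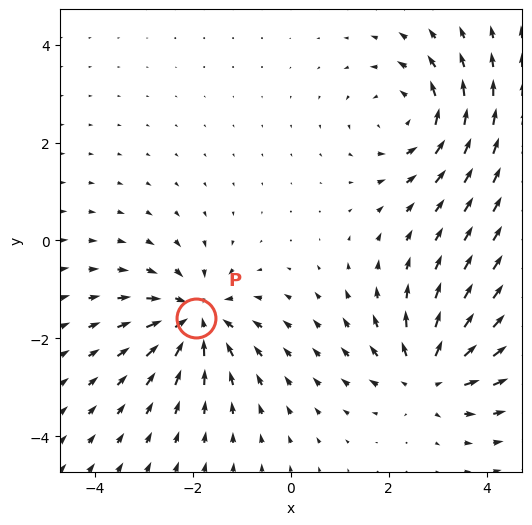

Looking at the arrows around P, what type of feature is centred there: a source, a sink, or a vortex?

sink

At P (-1.9, -1.6) the arrows converge inward. Divergence about -5, curl ≈0 — negative divergence with near-zero curl is a sink.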